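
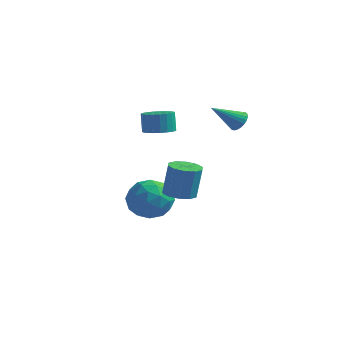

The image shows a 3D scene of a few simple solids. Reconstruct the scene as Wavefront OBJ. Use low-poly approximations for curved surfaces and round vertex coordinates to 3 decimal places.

v 4.192 2.574 2.893
v 4.37 2.867 3.348
v 3.348 1.606 3.847
v 4.184 2.978 3.296
v 3.999 3.026 3.182
v 3.844 3.006 3.024
v 3.742 2.92 2.846
v 3.708 2.782 2.676
v 3.748 2.612 2.538
v 3.855 2.436 2.455
v 4.014 2.281 2.438
v 4.2 2.171 2.49
v 4.384 2.122 2.604
v 4.54 2.142 2.762
v 4.642 2.228 2.94
v 4.676 2.367 3.111
v 4.636 2.537 3.248
v 4.529 2.713 3.332
v 2.967 -0.425 -0.599
v 3.651 -0.778 -0.623
v 3.817 -0.567 0.954
v 3.133 -0.215 0.979
v 3.723 -0.313 -0.693
v 3.889 -0.102 0.884
v 3.506 0.11 -0.727
v 3.672 0.32 0.851
v 3.084 0.328 -0.711
v 3.249 0.538 0.866
v 2.616 0.258 -0.653
v 2.782 0.468 0.924
v 2.283 -0.073 -0.574
v 2.449 0.138 1.003
v 2.211 -0.538 -0.504
v 2.377 -0.327 1.073
v 2.428 -0.96 -0.471
v 2.594 -0.75 1.107
v 2.851 -1.178 -0.486
v 3.016 -0.968 1.091
v 3.318 -1.108 -0.544
v 3.484 -0.898 1.033
v -0.801 1.738 -2.508
v -0.149 2.575 -2.021
v 0.729 0.645 -2.679
v 1.381 1.482 -2.192
v 0.597 0.905 -1.549
v -0.349 1.581 -1.443
v 0.929 1.639 -3.257
v -0.017 2.315 -3.151
v 0.92 2.514 -2.484
v 0.715 2.06 -1.429
v -0.135 1.16 -3.271
v -0.34 0.706 -2.216
v -0.61 2.252 -2.249
v 1.19 0.968 -2.451
v 0.728 0.629 -2.073
v 1.112 1.121 -1.787
v -0.727 1.668 -1.91
v -0.344 2.16 -1.624
v 0.094 1.179 -1.346
v 0.924 1.06 -3.076
v 1.307 1.552 -2.79
v -0.532 2.099 -2.913
v -0.148 2.591 -2.627
v 0.486 2.041 -3.354
v 0.402 2.708 -2.236
v 1.302 2.066 -2.336
v 1.036 2.158 -2.962
v 0.48 2.555 -2.9
v 0.281 2.442 -1.615
v 1.181 1.8 -1.716
v 0.72 1.461 -1.338
v 0.164 1.858 -1.275
v 0.91 2.406 -1.887
v -0.601 1.42 -2.984
v 0.299 0.778 -3.085
v 0.416 1.362 -3.425
v -0.14 1.759 -3.362
v -0.722 1.154 -2.364
v 0.178 0.512 -2.464
v 0.1 0.665 -1.8
v -0.456 1.062 -1.738
v -0.33 0.814 -2.813
v 0.329 2.366 1.596
v 1.072 2.293 1.742
v 0.893 2.482 2.749
v 0.151 2.554 2.604
v 1.047 2.602 1.679
v 0.868 2.791 2.686
v 0.898 2.87 1.602
v 0.719 3.059 2.609
v 0.65 3.051 1.525
v 0.472 3.24 2.532
v 0.347 3.113 1.459
v 0.169 3.302 2.466
v 0.041 3.046 1.418
v -0.137 3.235 2.425
v -0.215 2.861 1.407
v -0.393 3.05 2.414
v -0.377 2.591 1.429
v -0.555 2.78 2.436
v -0.417 2.282 1.48
v -0.595 2.471 2.487
v -0.328 1.987 1.551
v -0.506 2.176 2.558
v -0.126 1.757 1.63
v -0.304 1.946 2.637
v 0.156 1.633 1.703
v -0.023 1.822 2.71
v 0.467 1.636 1.758
v 0.289 1.825 2.765
v 0.754 1.764 1.785
v 0.576 1.953 2.792
v 0.968 1.997 1.779
v 0.79 2.186 2.786
f 2 1 4
f 2 4 3
f 4 1 5
f 4 5 3
f 5 1 6
f 5 6 3
f 6 1 7
f 6 7 3
f 7 1 8
f 7 8 3
f 8 1 9
f 8 9 3
f 9 1 10
f 9 10 3
f 10 1 11
f 10 11 3
f 11 1 12
f 11 12 3
f 12 1 13
f 12 13 3
f 13 1 14
f 13 14 3
f 14 1 15
f 14 15 3
f 15 1 16
f 15 16 3
f 16 1 17
f 16 17 3
f 17 1 18
f 17 18 3
f 18 1 2
f 18 2 3
f 20 19 23
f 20 23 21
f 21 23 24
f 21 24 22
f 23 19 25
f 23 25 24
f 24 25 26
f 24 26 22
f 25 19 27
f 25 27 26
f 26 27 28
f 26 28 22
f 27 19 29
f 27 29 28
f 28 29 30
f 28 30 22
f 29 19 31
f 29 31 30
f 30 31 32
f 30 32 22
f 31 19 33
f 31 33 32
f 32 33 34
f 32 34 22
f 33 19 35
f 33 35 34
f 34 35 36
f 34 36 22
f 35 19 37
f 35 37 36
f 36 37 38
f 36 38 22
f 37 19 39
f 37 39 38
f 38 39 40
f 38 40 22
f 39 19 20
f 39 20 40
f 40 20 21
f 40 21 22
f 41 78 57
f 78 52 81
f 57 81 46
f 78 81 57
f 41 57 53
f 57 46 58
f 53 58 42
f 57 58 53
f 41 53 62
f 53 42 63
f 62 63 48
f 53 63 62
f 41 62 74
f 62 48 77
f 74 77 51
f 62 77 74
f 41 74 78
f 74 51 82
f 78 82 52
f 74 82 78
f 42 58 69
f 58 46 72
f 69 72 50
f 58 72 69
f 46 81 59
f 81 52 80
f 59 80 45
f 81 80 59
f 52 82 79
f 82 51 75
f 79 75 43
f 82 75 79
f 51 77 76
f 77 48 64
f 76 64 47
f 77 64 76
f 48 63 68
f 63 42 65
f 68 65 49
f 63 65 68
f 44 70 56
f 70 50 71
f 56 71 45
f 70 71 56
f 44 56 54
f 56 45 55
f 54 55 43
f 56 55 54
f 44 54 61
f 54 43 60
f 61 60 47
f 54 60 61
f 44 61 66
f 61 47 67
f 66 67 49
f 61 67 66
f 44 66 70
f 66 49 73
f 70 73 50
f 66 73 70
f 45 71 59
f 71 50 72
f 59 72 46
f 71 72 59
f 43 55 79
f 55 45 80
f 79 80 52
f 55 80 79
f 47 60 76
f 60 43 75
f 76 75 51
f 60 75 76
f 49 67 68
f 67 47 64
f 68 64 48
f 67 64 68
f 50 73 69
f 73 49 65
f 69 65 42
f 73 65 69
f 84 83 87
f 84 87 85
f 85 87 88
f 85 88 86
f 87 83 89
f 87 89 88
f 88 89 90
f 88 90 86
f 89 83 91
f 89 91 90
f 90 91 92
f 90 92 86
f 91 83 93
f 91 93 92
f 92 93 94
f 92 94 86
f 93 83 95
f 93 95 94
f 94 95 96
f 94 96 86
f 95 83 97
f 95 97 96
f 96 97 98
f 96 98 86
f 97 83 99
f 97 99 98
f 98 99 100
f 98 100 86
f 99 83 101
f 99 101 100
f 100 101 102
f 100 102 86
f 101 83 103
f 101 103 102
f 102 103 104
f 102 104 86
f 103 83 105
f 103 105 104
f 104 105 106
f 104 106 86
f 105 83 107
f 105 107 106
f 106 107 108
f 106 108 86
f 107 83 109
f 107 109 108
f 108 109 110
f 108 110 86
f 109 83 111
f 109 111 110
f 110 111 112
f 110 112 86
f 111 83 113
f 111 113 112
f 112 113 114
f 112 114 86
f 113 83 84
f 113 84 114
f 114 84 85
f 114 85 86



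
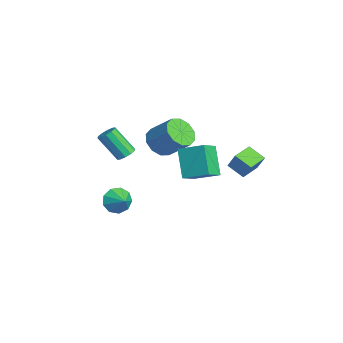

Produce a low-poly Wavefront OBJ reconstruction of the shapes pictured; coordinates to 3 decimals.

v 1.074 -0.616 2.393
v 1.887 0.644 2.98
v 0.173 0.293 1.69
v 0.986 1.553 2.277
v 2.294 -0.653 0.783
v 3.107 0.607 1.37
v 1.393 0.256 0.08
v 2.206 1.516 0.667
v -3.78 -0.451 0.234
v -2.941 -1.118 0.098
v -1.941 -0.115 1.349
v -2.78 0.551 1.486
v -2.885 -0.621 -0.345
v -1.885 0.382 0.906
v -3.17 -0.06 -0.567
v -2.17 0.943 0.685
v -3.689 0.352 -0.482
v -2.689 1.354 0.769
v -4.242 0.457 -0.124
v -3.242 1.459 1.127
v -4.619 0.215 0.371
v -3.619 1.218 1.622
v -4.675 -0.282 0.814
v -3.675 0.721 2.065
v -4.39 -0.843 1.035
v -3.39 0.16 2.287
v -3.871 -1.254 0.951
v -2.871 -0.252 2.202
v -3.318 -1.359 0.593
v -2.318 -0.357 1.844
v 0.241 2.472 0.154
v 0.807 2.735 1.226
v -0.553 3.513 0.319
v 0.012 3.776 1.39
v 1.028 3.164 -0.43
v 1.593 3.427 0.641
v 0.233 4.205 -0.266
v 0.799 4.468 0.806
v 1.012 -3.474 2.332
v 1.575 -3.635 2.464
v 0.951 -4.588 3.96
v 0.388 -4.426 3.828
v 1.503 -3.315 2.638
v 0.879 -4.268 4.134
v 1.244 -3.056 2.695
v 0.62 -4.009 4.191
v 0.896 -2.956 2.613
v 0.272 -3.909 4.109
v 0.593 -3.054 2.424
v -0.031 -4.007 3.92
v 0.449 -3.312 2.2
v -0.175 -4.265 3.696
v 0.521 -3.632 2.026
v -0.103 -4.585 3.522
v 0.78 -3.891 1.969
v 0.156 -4.844 3.465
v 1.128 -3.991 2.051
v 0.504 -4.944 3.547
v 1.431 -3.893 2.24
v 0.807 -4.846 3.736
v -2.725 -3.225 -3.66
v -2.277 -3.805 -4.247
v -1.775 -2.955 -3.2
v -2.318 -3.219 -4.507
v -2.549 -2.635 -4.37
v -2.863 -2.327 -3.901
v -3.113 -2.439 -3.319
v -3.181 -2.919 -2.897
v -3.036 -3.542 -2.831
v -2.746 -4.017 -3.154
v -2.446 -4.121 -3.713
f 2 4 1
f 5 2 1
f 1 4 3
f 3 5 1
f 2 8 4
f 6 2 5
f 6 8 2
f 4 8 3
f 7 5 3
f 3 8 7
f 7 6 5
f 8 6 7
f 10 9 13
f 10 13 11
f 11 13 14
f 11 14 12
f 13 9 15
f 13 15 14
f 14 15 16
f 14 16 12
f 15 9 17
f 15 17 16
f 16 17 18
f 16 18 12
f 17 9 19
f 17 19 18
f 18 19 20
f 18 20 12
f 19 9 21
f 19 21 20
f 20 21 22
f 20 22 12
f 21 9 23
f 21 23 22
f 22 23 24
f 22 24 12
f 23 9 25
f 23 25 24
f 24 25 26
f 24 26 12
f 25 9 27
f 25 27 26
f 26 27 28
f 26 28 12
f 27 9 29
f 27 29 28
f 28 29 30
f 28 30 12
f 29 9 10
f 29 10 30
f 30 10 11
f 30 11 12
f 32 34 31
f 35 32 31
f 31 34 33
f 33 35 31
f 32 38 34
f 36 32 35
f 36 38 32
f 34 38 33
f 37 35 33
f 33 38 37
f 37 36 35
f 38 36 37
f 40 39 43
f 40 43 41
f 41 43 44
f 41 44 42
f 43 39 45
f 43 45 44
f 44 45 46
f 44 46 42
f 45 39 47
f 45 47 46
f 46 47 48
f 46 48 42
f 47 39 49
f 47 49 48
f 48 49 50
f 48 50 42
f 49 39 51
f 49 51 50
f 50 51 52
f 50 52 42
f 51 39 53
f 51 53 52
f 52 53 54
f 52 54 42
f 53 39 55
f 53 55 54
f 54 55 56
f 54 56 42
f 55 39 57
f 55 57 56
f 56 57 58
f 56 58 42
f 57 39 59
f 57 59 58
f 58 59 60
f 58 60 42
f 59 39 40
f 59 40 60
f 60 40 41
f 60 41 42
f 62 61 64
f 62 64 63
f 64 61 65
f 64 65 63
f 65 61 66
f 65 66 63
f 66 61 67
f 66 67 63
f 67 61 68
f 67 68 63
f 68 61 69
f 68 69 63
f 69 61 70
f 69 70 63
f 70 61 71
f 70 71 63
f 71 61 62
f 71 62 63



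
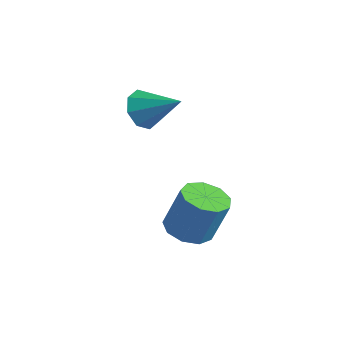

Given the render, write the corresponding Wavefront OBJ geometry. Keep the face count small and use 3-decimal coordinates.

v -4.012 -0.258 2.094
v -3.435 -0.347 1.233
v -2.388 0.478 3.106
v -3.792 0.363 1.289
v -4.277 0.708 1.817
v -4.607 0.488 2.506
v -4.589 -0.17 2.955
v -4.232 -0.879 2.899
v -3.746 -1.225 2.371
v -3.416 -1.004 1.681
v -0.723 -0.361 -3.285
v 0.322 -0.547 -3.53
v 0.889 -0.065 -1.481
v -0.157 0.121 -1.235
v 0.155 0.17 -3.652
v 0.722 0.651 -1.603
v -0.423 0.638 -3.602
v 0.144 1.119 -1.553
v -1.142 0.639 -3.404
v -0.575 1.12 -1.354
v -1.665 0.172 -3.15
v -1.098 0.653 -1.1
v -1.747 -0.544 -2.959
v -1.181 -0.063 -0.909
v -1.35 -1.174 -2.92
v -0.784 -0.693 -0.871
v -0.66 -1.424 -3.052
v -0.094 -0.942 -1.003
v 0 -1.176 -3.293
v 0.567 -0.695 -1.244
f 2 1 4
f 2 4 3
f 4 1 5
f 4 5 3
f 5 1 6
f 5 6 3
f 6 1 7
f 6 7 3
f 7 1 8
f 7 8 3
f 8 1 9
f 8 9 3
f 9 1 10
f 9 10 3
f 10 1 2
f 10 2 3
f 12 11 15
f 12 15 13
f 13 15 16
f 13 16 14
f 15 11 17
f 15 17 16
f 16 17 18
f 16 18 14
f 17 11 19
f 17 19 18
f 18 19 20
f 18 20 14
f 19 11 21
f 19 21 20
f 20 21 22
f 20 22 14
f 21 11 23
f 21 23 22
f 22 23 24
f 22 24 14
f 23 11 25
f 23 25 24
f 24 25 26
f 24 26 14
f 25 11 27
f 25 27 26
f 26 27 28
f 26 28 14
f 27 11 29
f 27 29 28
f 28 29 30
f 28 30 14
f 29 11 12
f 29 12 30
f 30 12 13
f 30 13 14



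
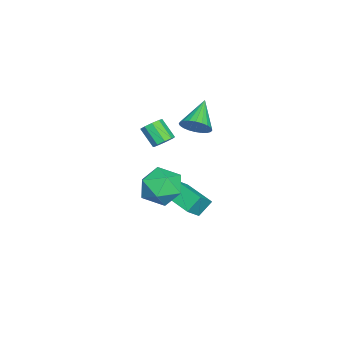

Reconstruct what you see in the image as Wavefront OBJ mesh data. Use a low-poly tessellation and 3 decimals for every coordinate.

v -2.793 -1.91 0.112
v -2.31 -1.79 0.802
v -4.307 -1.77 1.148
v -2.353 -1.478 0.697
v -2.462 -1.232 0.504
v -2.622 -1.089 0.251
v -2.808 -1.071 -0.023
v -2.991 -1.181 -0.277
v -3.145 -1.402 -0.471
v -3.244 -1.7 -0.577
v -3.275 -2.03 -0.577
v -3.233 -2.342 -0.473
v -3.123 -2.588 -0.279
v -2.963 -2.731 -0.026
v -2.777 -2.749 0.248
v -2.594 -2.639 0.501
v -2.441 -2.418 0.696
v -2.341 -2.12 0.801
v -0.246 -2.945 -3.314
v -0.757 -2.409 -2.542
v -1.048 -2.554 -4.116
v -1.56 -2.018 -3.344
v 0.78 -1.502 -3.636
v 0.268 -0.966 -2.864
v -0.023 -1.111 -4.438
v -0.534 -0.575 -3.666
v 0.102 -2.822 0.711
v 0.509 -3.254 0.57
v 0.025 -3.99 1.428
v -0.382 -3.558 1.569
v 0.662 -3.006 0.869
v 0.177 -3.742 1.727
v 0.553 -2.672 1.095
v 0.068 -3.408 1.952
v 0.233 -2.408 1.14
v -0.252 -3.145 1.998
v -0.148 -2.338 0.985
v -0.633 -3.074 1.843
v -0.412 -2.494 0.702
v -0.897 -3.23 1.56
v -0.435 -2.803 0.423
v -0.92 -3.54 1.281
v -0.207 -3.122 0.279
v -0.691 -3.858 1.137
v 0.166 -3.299 0.337
v -0.318 -4.036 1.195
v 2.147 -1.573 -1.303
v 3.203 -2.036 -1.593
v 2.117 -2.644 0.293
v 3.173 -3.107 0.003
v 3.092 -1.966 0.325
v 3.111 -1.304 -0.662
v 2.209 -3.376 -0.638
v 2.228 -2.714 -1.625
v 3.241 -3.15 -1.183
v 3.787 -2.278 -0.587
v 1.533 -2.402 -0.713
v 2.079 -1.53 -0.117
f 2 1 4
f 2 4 3
f 4 1 5
f 4 5 3
f 5 1 6
f 5 6 3
f 6 1 7
f 6 7 3
f 7 1 8
f 7 8 3
f 8 1 9
f 8 9 3
f 9 1 10
f 9 10 3
f 10 1 11
f 10 11 3
f 11 1 12
f 11 12 3
f 12 1 13
f 12 13 3
f 13 1 14
f 13 14 3
f 14 1 15
f 14 15 3
f 15 1 16
f 15 16 3
f 16 1 17
f 16 17 3
f 17 1 18
f 17 18 3
f 18 1 2
f 18 2 3
f 20 22 19
f 23 20 19
f 19 22 21
f 21 23 19
f 20 26 22
f 24 20 23
f 24 26 20
f 22 26 21
f 25 23 21
f 21 26 25
f 25 24 23
f 26 24 25
f 28 27 31
f 28 31 29
f 29 31 32
f 29 32 30
f 31 27 33
f 31 33 32
f 32 33 34
f 32 34 30
f 33 27 35
f 33 35 34
f 34 35 36
f 34 36 30
f 35 27 37
f 35 37 36
f 36 37 38
f 36 38 30
f 37 27 39
f 37 39 38
f 38 39 40
f 38 40 30
f 39 27 41
f 39 41 40
f 40 41 42
f 40 42 30
f 41 27 43
f 41 43 42
f 42 43 44
f 42 44 30
f 43 27 45
f 43 45 44
f 44 45 46
f 44 46 30
f 45 27 28
f 45 28 46
f 46 28 29
f 46 29 30
f 47 58 52
f 47 52 48
f 47 48 54
f 47 54 57
f 47 57 58
f 48 52 56
f 52 58 51
f 58 57 49
f 57 54 53
f 54 48 55
f 50 56 51
f 50 51 49
f 50 49 53
f 50 53 55
f 50 55 56
f 51 56 52
f 49 51 58
f 53 49 57
f 55 53 54
f 56 55 48



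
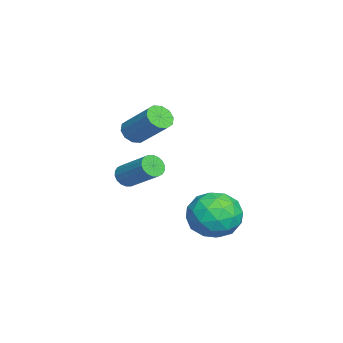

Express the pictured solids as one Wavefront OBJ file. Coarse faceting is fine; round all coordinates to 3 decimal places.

v 0.945 0.21 -0.857
v 2.037 0.453 -0.606
v 1.163 -1.493 -0.154
v 2.255 -1.25 0.097
v 1.407 -0.735 0.671
v 1.272 0.317 0.237
v 1.928 -1.357 -0.997
v 1.793 -0.305 -1.431
v 2.644 -0.516 -0.693
v 2.322 -0.131 0.338
v 0.878 -0.909 -1.098
v 0.556 -0.524 -0.067
v 1.472 0.48 -0.793
v 1.728 -1.52 0.033
v 1.23 -1.218 0.371
v 1.871 -1.075 0.518
v 1.023 0.401 -0.298
v 1.664 0.544 -0.151
v 1.294 -0.154 0.6
v 1.536 -1.584 -0.609
v 2.177 -1.441 -0.462
v 1.329 0.035 -1.278
v 1.97 0.178 -1.131
v 1.906 -0.886 -1.36
v 2.471 0.054 -0.697
v 2.599 -0.946 -0.284
v 2.406 -1.009 -0.926
v 2.327 -0.391 -1.182
v 2.281 0.28 -0.091
v 2.409 -0.72 0.322
v 1.911 -0.418 0.66
v 1.832 0.201 0.404
v 2.638 -0.289 -0.142
v 0.791 -0.32 -1.082
v 0.919 -1.32 -0.669
v 1.368 -1.241 -1.164
v 1.289 -0.622 -1.42
v 0.601 -0.094 -0.476
v 0.729 -1.094 -0.063
v 0.873 -0.649 0.422
v 0.794 -0.031 0.166
v 0.562 -0.751 -0.618
v -2.888 -4.154 1.831
v -2.6 -3.861 1.353
v -1.744 -2.714 2.571
v -2.032 -3.006 3.049
v -2.938 -3.679 1.419
v -2.082 -2.532 2.638
v -3.257 -3.679 1.643
v -2.401 -2.532 2.862
v -3.435 -3.86 1.938
v -2.579 -2.712 3.157
v -3.404 -4.153 2.192
v -2.548 -3.006 3.411
v -3.176 -4.446 2.309
v -2.32 -3.299 3.527
v -2.838 -4.628 2.242
v -1.982 -3.481 3.461
v -2.519 -4.628 2.018
v -1.663 -3.481 3.237
v -2.341 -4.448 1.723
v -1.485 -3.3 2.942
v -2.372 -4.154 1.469
v -1.516 -3.007 2.688
v -3.238 -4.534 -0.811
v -2.834 -4.49 -1.21
v -1.937 -3.282 -0.169
v -2.342 -3.326 0.231
v -2.999 -4.31 -1.277
v -2.102 -3.102 -0.236
v -3.212 -4.174 -1.252
v -2.315 -2.966 -0.21
v -3.43 -4.109 -1.139
v -2.533 -2.901 -0.098
v -3.61 -4.129 -0.961
v -2.713 -2.92 0.08
v -3.716 -4.229 -0.754
v -2.819 -3.02 0.288
v -3.728 -4.389 -0.558
v -2.831 -3.181 0.484
v -3.643 -4.578 -0.411
v -2.746 -3.37 0.63
v -3.478 -4.758 -0.344
v -2.581 -3.55 0.697
v -3.265 -4.894 -0.37
v -2.368 -3.686 0.672
v -3.047 -4.959 -0.482
v -2.15 -3.751 0.559
v -2.867 -4.94 -0.66
v -1.97 -3.731 0.381
v -2.761 -4.84 -0.868
v -1.864 -3.631 0.174
v -2.749 -4.679 -1.064
v -1.852 -3.471 -0.022
f 1 38 17
f 38 12 41
f 17 41 6
f 38 41 17
f 1 17 13
f 17 6 18
f 13 18 2
f 17 18 13
f 1 13 22
f 13 2 23
f 22 23 8
f 13 23 22
f 1 22 34
f 22 8 37
f 34 37 11
f 22 37 34
f 1 34 38
f 34 11 42
f 38 42 12
f 34 42 38
f 2 18 29
f 18 6 32
f 29 32 10
f 18 32 29
f 6 41 19
f 41 12 40
f 19 40 5
f 41 40 19
f 12 42 39
f 42 11 35
f 39 35 3
f 42 35 39
f 11 37 36
f 37 8 24
f 36 24 7
f 37 24 36
f 8 23 28
f 23 2 25
f 28 25 9
f 23 25 28
f 4 30 16
f 30 10 31
f 16 31 5
f 30 31 16
f 4 16 14
f 16 5 15
f 14 15 3
f 16 15 14
f 4 14 21
f 14 3 20
f 21 20 7
f 14 20 21
f 4 21 26
f 21 7 27
f 26 27 9
f 21 27 26
f 4 26 30
f 26 9 33
f 30 33 10
f 26 33 30
f 5 31 19
f 31 10 32
f 19 32 6
f 31 32 19
f 3 15 39
f 15 5 40
f 39 40 12
f 15 40 39
f 7 20 36
f 20 3 35
f 36 35 11
f 20 35 36
f 9 27 28
f 27 7 24
f 28 24 8
f 27 24 28
f 10 33 29
f 33 9 25
f 29 25 2
f 33 25 29
f 44 43 47
f 44 47 45
f 45 47 48
f 45 48 46
f 47 43 49
f 47 49 48
f 48 49 50
f 48 50 46
f 49 43 51
f 49 51 50
f 50 51 52
f 50 52 46
f 51 43 53
f 51 53 52
f 52 53 54
f 52 54 46
f 53 43 55
f 53 55 54
f 54 55 56
f 54 56 46
f 55 43 57
f 55 57 56
f 56 57 58
f 56 58 46
f 57 43 59
f 57 59 58
f 58 59 60
f 58 60 46
f 59 43 61
f 59 61 60
f 60 61 62
f 60 62 46
f 61 43 63
f 61 63 62
f 62 63 64
f 62 64 46
f 63 43 44
f 63 44 64
f 64 44 45
f 64 45 46
f 66 65 69
f 66 69 67
f 67 69 70
f 67 70 68
f 69 65 71
f 69 71 70
f 70 71 72
f 70 72 68
f 71 65 73
f 71 73 72
f 72 73 74
f 72 74 68
f 73 65 75
f 73 75 74
f 74 75 76
f 74 76 68
f 75 65 77
f 75 77 76
f 76 77 78
f 76 78 68
f 77 65 79
f 77 79 78
f 78 79 80
f 78 80 68
f 79 65 81
f 79 81 80
f 80 81 82
f 80 82 68
f 81 65 83
f 81 83 82
f 82 83 84
f 82 84 68
f 83 65 85
f 83 85 84
f 84 85 86
f 84 86 68
f 85 65 87
f 85 87 86
f 86 87 88
f 86 88 68
f 87 65 89
f 87 89 88
f 88 89 90
f 88 90 68
f 89 65 91
f 89 91 90
f 90 91 92
f 90 92 68
f 91 65 93
f 91 93 92
f 92 93 94
f 92 94 68
f 93 65 66
f 93 66 94
f 94 66 67
f 94 67 68



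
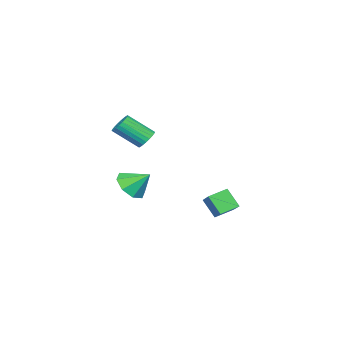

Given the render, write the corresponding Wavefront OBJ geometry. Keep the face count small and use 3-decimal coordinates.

v -0.946 2.739 -3.353
v -1.067 1.98 -2.342
v 0.203 3.692 -2.5
v 0.083 2.933 -1.489
v -0.143 2.107 -3.731
v -0.263 1.348 -2.72
v 1.007 3.06 -2.878
v 0.886 2.301 -1.867
v -0.1 -2.818 -2.467
v 0.618 -2.264 -2.955
v -0.28 -1.762 -1.533
v -0.107 -2.136 -3.239
v -0.827 -2.407 -3.07
v -1.122 -2.919 -2.548
v -0.819 -3.371 -1.978
v -0.094 -3.499 -1.695
v 0.626 -3.228 -1.863
v 0.921 -2.716 -2.385
v -2.252 -3.134 0.08
v -1.99 -3.479 -0.445
v -1.407 -4.771 0.696
v -1.668 -4.426 1.22
v -1.785 -3.325 -0.376
v -1.202 -4.618 0.764
v -1.651 -3.143 -0.238
v -1.067 -4.436 0.902
v -1.608 -2.959 -0.052
v -1.024 -4.252 1.089
v -1.663 -2.802 0.155
v -1.08 -4.095 1.295
v -1.807 -2.695 0.35
v -1.224 -3.988 1.49
v -2.02 -2.655 0.504
v -1.437 -3.948 1.644
v -2.267 -2.688 0.593
v -1.684 -3.981 1.734
v -2.513 -2.789 0.604
v -1.93 -4.081 1.745
v -2.718 -2.942 0.536
v -2.135 -4.235 1.676
v -2.853 -3.124 0.398
v -2.269 -4.417 1.538
v -2.896 -3.308 0.211
v -2.312 -4.601 1.352
v -2.84 -3.465 0.005
v -2.257 -4.758 1.145
v -2.696 -3.572 -0.19
v -2.113 -4.865 0.95
v -2.483 -3.612 -0.344
v -1.9 -4.905 0.796
v -2.236 -3.579 -0.434
v -1.653 -4.872 0.707
f 2 4 1
f 5 2 1
f 1 4 3
f 3 5 1
f 2 8 4
f 6 2 5
f 6 8 2
f 4 8 3
f 7 5 3
f 3 8 7
f 7 6 5
f 8 6 7
f 10 9 12
f 10 12 11
f 12 9 13
f 12 13 11
f 13 9 14
f 13 14 11
f 14 9 15
f 14 15 11
f 15 9 16
f 15 16 11
f 16 9 17
f 16 17 11
f 17 9 18
f 17 18 11
f 18 9 10
f 18 10 11
f 20 19 23
f 20 23 21
f 21 23 24
f 21 24 22
f 23 19 25
f 23 25 24
f 24 25 26
f 24 26 22
f 25 19 27
f 25 27 26
f 26 27 28
f 26 28 22
f 27 19 29
f 27 29 28
f 28 29 30
f 28 30 22
f 29 19 31
f 29 31 30
f 30 31 32
f 30 32 22
f 31 19 33
f 31 33 32
f 32 33 34
f 32 34 22
f 33 19 35
f 33 35 34
f 34 35 36
f 34 36 22
f 35 19 37
f 35 37 36
f 36 37 38
f 36 38 22
f 37 19 39
f 37 39 38
f 38 39 40
f 38 40 22
f 39 19 41
f 39 41 40
f 40 41 42
f 40 42 22
f 41 19 43
f 41 43 42
f 42 43 44
f 42 44 22
f 43 19 45
f 43 45 44
f 44 45 46
f 44 46 22
f 45 19 47
f 45 47 46
f 46 47 48
f 46 48 22
f 47 19 49
f 47 49 48
f 48 49 50
f 48 50 22
f 49 19 51
f 49 51 50
f 50 51 52
f 50 52 22
f 51 19 20
f 51 20 52
f 52 20 21
f 52 21 22



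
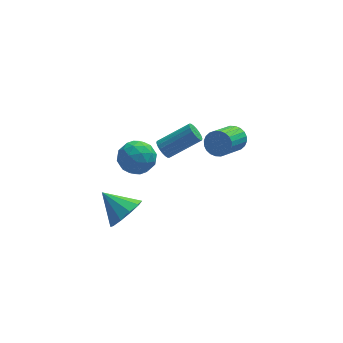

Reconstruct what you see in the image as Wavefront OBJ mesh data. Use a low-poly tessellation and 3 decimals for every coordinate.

v -1.631 2.502 1.316
v -0.739 2.137 0.922
v -2.461 1.203 0.638
v -1.569 0.838 0.244
v -1.73 0.821 1.272
v -1.216 1.624 1.691
v -1.984 1.716 -0.131
v -1.47 2.519 0.288
v -0.957 1.652 0.028
v -0.8 1.098 0.895
v -2.4 2.242 0.665
v -2.243 1.688 1.532
v -1.112 2.434 1.179
v -2.088 0.906 0.381
v -2.182 0.896 0.986
v -1.658 0.682 0.754
v -1.393 2.132 1.631
v -0.868 1.917 1.399
v -1.451 1.144 1.605
v -2.332 1.423 0.161
v -1.807 1.208 -0.071
v -1.542 2.658 0.806
v -1.018 2.444 0.574
v -1.749 2.196 -0.045
v -0.716 1.934 0.421
v -1.204 1.17 0.023
v -1.447 1.686 -0.198
v -1.146 2.158 0.048
v -0.624 1.609 0.931
v -1.112 0.845 0.533
v -1.206 0.835 1.137
v -0.904 1.307 1.383
v -0.752 1.323 0.405
v -2.088 2.495 1.027
v -2.576 1.731 0.629
v -2.296 2.033 0.177
v -1.994 2.505 0.423
v -1.996 2.17 1.537
v -2.484 1.406 1.139
v -2.054 1.182 1.512
v -1.753 1.654 1.758
v -2.448 2.017 1.155
v -2.293 0.855 -2.964
v -1.444 1.199 -2.391
v -3.347 1.845 -1.996
v -1.527 1.615 -2.907
v -1.903 1.741 -3.444
v -2.427 1.528 -3.798
v -2.9 1.059 -3.833
v -3.141 0.511 -3.537
v -3.058 0.096 -3.021
v -2.683 -0.03 -2.484
v -2.158 0.182 -2.13
v -1.685 0.652 -2.095
v 3.211 1.805 1.363
v 3.834 1.546 1.667
v 2.812 0.276 2.681
v 2.189 0.535 2.377
v 3.762 1.753 1.854
v 2.74 0.484 2.868
v 3.606 1.969 1.967
v 2.584 0.699 2.981
v 3.39 2.159 1.987
v 2.368 0.889 3.001
v 3.147 2.296 1.913
v 2.125 1.026 2.927
v 2.914 2.358 1.755
v 1.891 1.088 2.769
v 2.725 2.335 1.537
v 1.703 1.065 2.551
v 2.611 2.232 1.293
v 1.589 0.962 2.307
v 2.588 2.064 1.059
v 1.566 0.794 2.073
v 2.66 1.856 0.872
v 1.638 0.587 1.886
v 2.816 1.641 0.759
v 1.794 0.371 1.773
v 3.032 1.451 0.739
v 2.01 0.181 1.753
v 3.275 1.314 0.813
v 2.253 0.044 1.827
v 3.509 1.252 0.971
v 2.486 -0.018 1.985
v 3.697 1.275 1.189
v 2.675 0.005 2.203
v 3.811 1.378 1.433
v 2.789 0.108 2.447
v -0.566 0.061 2.872
v -0.271 -0.083 2.431
v 1.32 -0.006 3.466
v 1.026 0.139 3.908
v -0.274 0.161 2.417
v 1.317 0.238 3.452
v -0.335 0.386 2.493
v 1.257 0.463 3.528
v -0.441 0.546 2.644
v 1.151 0.623 3.68
v -0.572 0.611 2.841
v 1.02 0.688 3.876
v -0.701 0.566 3.044
v 0.89 0.643 4.079
v -0.804 0.422 3.212
v 0.787 0.499 4.248
v -0.86 0.206 3.314
v 0.731 0.283 4.349
v -0.857 -0.038 3.328
v 0.734 0.039 4.363
v -0.797 -0.263 3.252
v 0.795 -0.186 4.287
v -0.691 -0.423 3.1
v 0.901 -0.346 4.136
v -0.56 -0.488 2.904
v 1.032 -0.411 3.939
v -0.43 -0.443 2.701
v 1.161 -0.366 3.736
v -0.327 -0.299 2.532
v 1.264 -0.222 3.568
f 1 38 17
f 38 12 41
f 17 41 6
f 38 41 17
f 1 17 13
f 17 6 18
f 13 18 2
f 17 18 13
f 1 13 22
f 13 2 23
f 22 23 8
f 13 23 22
f 1 22 34
f 22 8 37
f 34 37 11
f 22 37 34
f 1 34 38
f 34 11 42
f 38 42 12
f 34 42 38
f 2 18 29
f 18 6 32
f 29 32 10
f 18 32 29
f 6 41 19
f 41 12 40
f 19 40 5
f 41 40 19
f 12 42 39
f 42 11 35
f 39 35 3
f 42 35 39
f 11 37 36
f 37 8 24
f 36 24 7
f 37 24 36
f 8 23 28
f 23 2 25
f 28 25 9
f 23 25 28
f 4 30 16
f 30 10 31
f 16 31 5
f 30 31 16
f 4 16 14
f 16 5 15
f 14 15 3
f 16 15 14
f 4 14 21
f 14 3 20
f 21 20 7
f 14 20 21
f 4 21 26
f 21 7 27
f 26 27 9
f 21 27 26
f 4 26 30
f 26 9 33
f 30 33 10
f 26 33 30
f 5 31 19
f 31 10 32
f 19 32 6
f 31 32 19
f 3 15 39
f 15 5 40
f 39 40 12
f 15 40 39
f 7 20 36
f 20 3 35
f 36 35 11
f 20 35 36
f 9 27 28
f 27 7 24
f 28 24 8
f 27 24 28
f 10 33 29
f 33 9 25
f 29 25 2
f 33 25 29
f 44 43 46
f 44 46 45
f 46 43 47
f 46 47 45
f 47 43 48
f 47 48 45
f 48 43 49
f 48 49 45
f 49 43 50
f 49 50 45
f 50 43 51
f 50 51 45
f 51 43 52
f 51 52 45
f 52 43 53
f 52 53 45
f 53 43 54
f 53 54 45
f 54 43 44
f 54 44 45
f 56 55 59
f 56 59 57
f 57 59 60
f 57 60 58
f 59 55 61
f 59 61 60
f 60 61 62
f 60 62 58
f 61 55 63
f 61 63 62
f 62 63 64
f 62 64 58
f 63 55 65
f 63 65 64
f 64 65 66
f 64 66 58
f 65 55 67
f 65 67 66
f 66 67 68
f 66 68 58
f 67 55 69
f 67 69 68
f 68 69 70
f 68 70 58
f 69 55 71
f 69 71 70
f 70 71 72
f 70 72 58
f 71 55 73
f 71 73 72
f 72 73 74
f 72 74 58
f 73 55 75
f 73 75 74
f 74 75 76
f 74 76 58
f 75 55 77
f 75 77 76
f 76 77 78
f 76 78 58
f 77 55 79
f 77 79 78
f 78 79 80
f 78 80 58
f 79 55 81
f 79 81 80
f 80 81 82
f 80 82 58
f 81 55 83
f 81 83 82
f 82 83 84
f 82 84 58
f 83 55 85
f 83 85 84
f 84 85 86
f 84 86 58
f 85 55 87
f 85 87 86
f 86 87 88
f 86 88 58
f 87 55 56
f 87 56 88
f 88 56 57
f 88 57 58
f 90 89 93
f 90 93 91
f 91 93 94
f 91 94 92
f 93 89 95
f 93 95 94
f 94 95 96
f 94 96 92
f 95 89 97
f 95 97 96
f 96 97 98
f 96 98 92
f 97 89 99
f 97 99 98
f 98 99 100
f 98 100 92
f 99 89 101
f 99 101 100
f 100 101 102
f 100 102 92
f 101 89 103
f 101 103 102
f 102 103 104
f 102 104 92
f 103 89 105
f 103 105 104
f 104 105 106
f 104 106 92
f 105 89 107
f 105 107 106
f 106 107 108
f 106 108 92
f 107 89 109
f 107 109 108
f 108 109 110
f 108 110 92
f 109 89 111
f 109 111 110
f 110 111 112
f 110 112 92
f 111 89 113
f 111 113 112
f 112 113 114
f 112 114 92
f 113 89 115
f 113 115 114
f 114 115 116
f 114 116 92
f 115 89 117
f 115 117 116
f 116 117 118
f 116 118 92
f 117 89 90
f 117 90 118
f 118 90 91
f 118 91 92



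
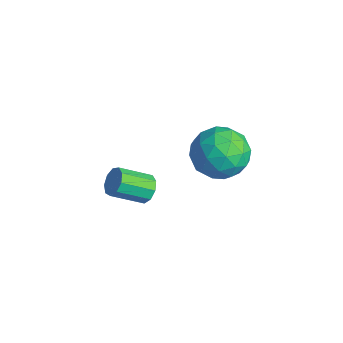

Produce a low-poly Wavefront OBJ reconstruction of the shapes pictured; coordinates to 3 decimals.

v -4.625 1.078 1.265
v -3.835 1.503 0.439
v -3.125 0.617 2.461
v -2.335 1.042 1.635
v -3.069 1.813 2.231
v -3.996 2.098 1.491
v -2.964 0.022 1.409
v -3.891 0.307 0.669
v -2.808 0.851 0.528
v -2.873 1.958 1.036
v -4.087 0.162 1.864
v -4.152 1.269 2.372
v -4.362 1.331 0.746
v -2.598 0.789 2.154
v -3.03 1.242 2.504
v -2.566 1.492 2.018
v -4.456 1.681 1.365
v -3.992 1.931 0.88
v -3.542 2.113 1.933
v -2.968 0.189 2.02
v -2.504 0.439 1.535
v -4.394 0.628 0.882
v -3.93 0.878 0.396
v -3.418 0.007 0.967
v -3.294 1.198 0.313
v -2.412 0.927 1.017
v -2.782 0.327 0.884
v -3.327 0.494 0.449
v -3.332 1.848 0.612
v -2.45 1.577 1.316
v -2.882 2.03 1.666
v -3.427 2.198 1.231
v -2.729 1.465 0.664
v -4.51 0.543 1.584
v -3.628 0.272 2.288
v -3.533 -0.078 1.669
v -4.078 0.09 1.234
v -4.548 1.193 1.883
v -3.666 0.922 2.587
v -3.633 1.626 2.451
v -4.178 1.793 2.016
v -4.231 0.655 2.236
v -2.719 -2.408 1.727
v -2.546 -2.131 2.243
v -2.909 -3.296 2.989
v -3.081 -3.572 2.473
v -2.949 -2.054 2.167
v -3.312 -3.219 2.913
v -3.245 -2.142 1.886
v -3.607 -3.307 2.632
v -3.294 -2.355 1.53
v -3.656 -3.52 2.276
v -3.074 -2.592 1.267
v -3.436 -3.757 2.013
v -2.688 -2.743 1.218
v -3.05 -3.908 1.964
v -2.316 -2.737 1.408
v -2.679 -3.902 2.154
v -2.133 -2.577 1.747
v -2.495 -3.742 2.493
v -2.224 -2.337 2.077
v -2.586 -3.502 2.823
f 1 38 17
f 38 12 41
f 17 41 6
f 38 41 17
f 1 17 13
f 17 6 18
f 13 18 2
f 17 18 13
f 1 13 22
f 13 2 23
f 22 23 8
f 13 23 22
f 1 22 34
f 22 8 37
f 34 37 11
f 22 37 34
f 1 34 38
f 34 11 42
f 38 42 12
f 34 42 38
f 2 18 29
f 18 6 32
f 29 32 10
f 18 32 29
f 6 41 19
f 41 12 40
f 19 40 5
f 41 40 19
f 12 42 39
f 42 11 35
f 39 35 3
f 42 35 39
f 11 37 36
f 37 8 24
f 36 24 7
f 37 24 36
f 8 23 28
f 23 2 25
f 28 25 9
f 23 25 28
f 4 30 16
f 30 10 31
f 16 31 5
f 30 31 16
f 4 16 14
f 16 5 15
f 14 15 3
f 16 15 14
f 4 14 21
f 14 3 20
f 21 20 7
f 14 20 21
f 4 21 26
f 21 7 27
f 26 27 9
f 21 27 26
f 4 26 30
f 26 9 33
f 30 33 10
f 26 33 30
f 5 31 19
f 31 10 32
f 19 32 6
f 31 32 19
f 3 15 39
f 15 5 40
f 39 40 12
f 15 40 39
f 7 20 36
f 20 3 35
f 36 35 11
f 20 35 36
f 9 27 28
f 27 7 24
f 28 24 8
f 27 24 28
f 10 33 29
f 33 9 25
f 29 25 2
f 33 25 29
f 44 43 47
f 44 47 45
f 45 47 48
f 45 48 46
f 47 43 49
f 47 49 48
f 48 49 50
f 48 50 46
f 49 43 51
f 49 51 50
f 50 51 52
f 50 52 46
f 51 43 53
f 51 53 52
f 52 53 54
f 52 54 46
f 53 43 55
f 53 55 54
f 54 55 56
f 54 56 46
f 55 43 57
f 55 57 56
f 56 57 58
f 56 58 46
f 57 43 59
f 57 59 58
f 58 59 60
f 58 60 46
f 59 43 61
f 59 61 60
f 60 61 62
f 60 62 46
f 61 43 44
f 61 44 62
f 62 44 45
f 62 45 46



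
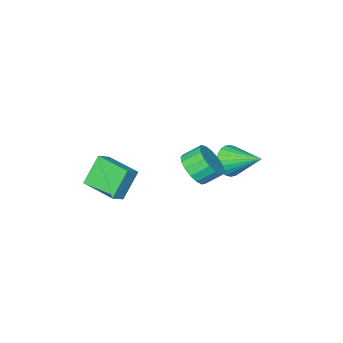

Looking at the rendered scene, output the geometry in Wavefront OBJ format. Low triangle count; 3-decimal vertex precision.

v 2.497 -4.449 0.956
v 1.55 -4.562 2.375
v 2.185 -2.566 0.897
v 1.237 -2.679 2.316
v 3.183 -4.321 1.424
v 2.235 -4.434 2.843
v 2.87 -2.438 1.365
v 1.923 -2.551 2.784
v -1.053 -1.527 2.124
v -0.338 -1.207 2.696
v -1.072 -0.733 3.348
v -1.787 -1.053 2.776
v -0.393 -0.866 2.386
v -1.127 -0.392 3.038
v -0.6 -0.676 2.016
v -1.334 -0.202 2.668
v -0.91 -0.682 1.671
v -1.644 -0.208 2.322
v -1.253 -0.881 1.429
v -1.987 -0.407 2.081
v -1.55 -1.228 1.347
v -2.284 -0.754 1.998
v -1.733 -1.643 1.443
v -2.467 -1.169 2.094
v -1.761 -2.032 1.694
v -2.495 -1.558 2.346
v -1.626 -2.306 2.045
v -2.36 -1.832 2.697
v -1.36 -2.4 2.413
v -2.094 -1.926 3.065
v -1.024 -2.295 2.716
v -1.758 -1.821 3.367
v -0.694 -2.014 2.882
v -1.428 -1.54 3.534
v -0.447 -1.621 2.875
v -1.181 -1.147 3.527
v -3.718 -2.113 1.171
v -3.086 -1.657 0.683
v -4.222 -0.407 2.109
v -3.374 -1.626 0.471
v -3.714 -1.669 0.366
v -4.055 -1.779 0.383
v -4.345 -1.94 0.521
v -4.539 -2.128 0.757
v -4.609 -2.313 1.057
v -4.543 -2.467 1.374
v -4.351 -2.568 1.66
v -4.063 -2.599 1.872
v -3.722 -2.557 1.977
v -3.381 -2.446 1.96
v -3.091 -2.285 1.822
v -2.897 -2.098 1.586
v -2.828 -1.913 1.286
v -2.894 -1.758 0.969
f 2 4 1
f 5 2 1
f 1 4 3
f 3 5 1
f 2 8 4
f 6 2 5
f 6 8 2
f 4 8 3
f 7 5 3
f 3 8 7
f 7 6 5
f 8 6 7
f 10 9 13
f 10 13 11
f 11 13 14
f 11 14 12
f 13 9 15
f 13 15 14
f 14 15 16
f 14 16 12
f 15 9 17
f 15 17 16
f 16 17 18
f 16 18 12
f 17 9 19
f 17 19 18
f 18 19 20
f 18 20 12
f 19 9 21
f 19 21 20
f 20 21 22
f 20 22 12
f 21 9 23
f 21 23 22
f 22 23 24
f 22 24 12
f 23 9 25
f 23 25 24
f 24 25 26
f 24 26 12
f 25 9 27
f 25 27 26
f 26 27 28
f 26 28 12
f 27 9 29
f 27 29 28
f 28 29 30
f 28 30 12
f 29 9 31
f 29 31 30
f 30 31 32
f 30 32 12
f 31 9 33
f 31 33 32
f 32 33 34
f 32 34 12
f 33 9 35
f 33 35 34
f 34 35 36
f 34 36 12
f 35 9 10
f 35 10 36
f 36 10 11
f 36 11 12
f 38 37 40
f 38 40 39
f 40 37 41
f 40 41 39
f 41 37 42
f 41 42 39
f 42 37 43
f 42 43 39
f 43 37 44
f 43 44 39
f 44 37 45
f 44 45 39
f 45 37 46
f 45 46 39
f 46 37 47
f 46 47 39
f 47 37 48
f 47 48 39
f 48 37 49
f 48 49 39
f 49 37 50
f 49 50 39
f 50 37 51
f 50 51 39
f 51 37 52
f 51 52 39
f 52 37 53
f 52 53 39
f 53 37 54
f 53 54 39
f 54 37 38
f 54 38 39



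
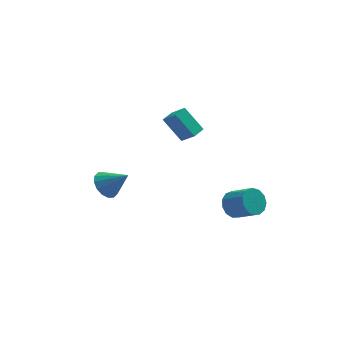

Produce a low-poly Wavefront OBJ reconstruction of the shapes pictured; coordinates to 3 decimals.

v 0.63 0.827 -0.654
v 1.292 0.167 0.176
v -0.341 1.598 0.733
v 0.321 0.938 1.563
v 1.239 1.502 -0.603
v 1.901 0.842 0.227
v 0.268 2.273 0.784
v 0.93 1.613 1.614
v 3.03 -3.184 -3.409
v 3.598 -3.3 -4.123
v 4.578 -4.273 -3.185
v 4.01 -4.156 -2.471
v 3.768 -2.882 -3.868
v 4.749 -3.855 -2.93
v 3.704 -2.56 -3.467
v 4.684 -3.533 -2.529
v 3.425 -2.436 -3.048
v 4.406 -3.409 -2.109
v 3.022 -2.549 -2.743
v 4.002 -3.522 -1.805
v 2.62 -2.864 -2.65
v 3.601 -3.837 -1.711
v 2.349 -3.28 -2.798
v 3.33 -4.253 -1.859
v 2.294 -3.666 -3.14
v 3.275 -4.639 -2.202
v 2.472 -3.898 -3.567
v 3.453 -4.871 -2.629
v 2.828 -3.904 -3.945
v 3.808 -4.877 -3.006
v 3.247 -3.681 -4.152
v 4.228 -4.654 -3.214
v -4.017 -1.857 -1.964
v -3.322 -1.533 -2.542
v -2.823 -2.403 -0.836
v -3.43 -1.15 -2.243
v -3.695 -0.958 -1.869
v -4.046 -1.006 -1.521
v -4.389 -1.282 -1.291
v -4.633 -1.712 -1.242
v -4.711 -2.181 -1.386
v -4.604 -2.564 -1.685
v -4.339 -2.756 -2.058
v -3.988 -2.708 -2.407
v -3.644 -2.432 -2.636
v -3.401 -2.002 -2.686
f 2 4 1
f 5 2 1
f 1 4 3
f 3 5 1
f 2 8 4
f 6 2 5
f 6 8 2
f 4 8 3
f 7 5 3
f 3 8 7
f 7 6 5
f 8 6 7
f 10 9 13
f 10 13 11
f 11 13 14
f 11 14 12
f 13 9 15
f 13 15 14
f 14 15 16
f 14 16 12
f 15 9 17
f 15 17 16
f 16 17 18
f 16 18 12
f 17 9 19
f 17 19 18
f 18 19 20
f 18 20 12
f 19 9 21
f 19 21 20
f 20 21 22
f 20 22 12
f 21 9 23
f 21 23 22
f 22 23 24
f 22 24 12
f 23 9 25
f 23 25 24
f 24 25 26
f 24 26 12
f 25 9 27
f 25 27 26
f 26 27 28
f 26 28 12
f 27 9 29
f 27 29 28
f 28 29 30
f 28 30 12
f 29 9 31
f 29 31 30
f 30 31 32
f 30 32 12
f 31 9 10
f 31 10 32
f 32 10 11
f 32 11 12
f 34 33 36
f 34 36 35
f 36 33 37
f 36 37 35
f 37 33 38
f 37 38 35
f 38 33 39
f 38 39 35
f 39 33 40
f 39 40 35
f 40 33 41
f 40 41 35
f 41 33 42
f 41 42 35
f 42 33 43
f 42 43 35
f 43 33 44
f 43 44 35
f 44 33 45
f 44 45 35
f 45 33 46
f 45 46 35
f 46 33 34
f 46 34 35



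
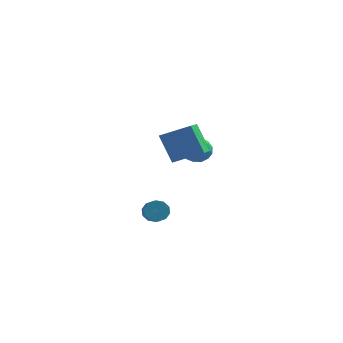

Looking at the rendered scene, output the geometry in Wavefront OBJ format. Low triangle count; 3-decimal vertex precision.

v -0.319 4.197 -0.978
v 0.073 3.783 -1.76
v -1.713 3.597 -1.36
v -1.321 3.183 -2.142
v -1.09 2.864 -1.258
v -0.228 3.235 -1.022
v -1.412 4.145 -2.098
v -0.55 4.516 -1.862
v -0.602 3.752 -2.452
v -0.403 2.96 -1.933
v -1.237 4.42 -1.187
v -1.038 3.628 -0.668
v -0 4.043 -1.336
v -1.64 3.337 -1.784
v -1.504 3.15 -1.265
v -1.273 2.907 -1.725
v -0.178 3.72 -0.902
v 0.053 3.477 -1.362
v -0.631 2.937 -1.067
v -1.693 3.903 -1.758
v -1.462 3.66 -2.218
v -0.367 4.473 -1.395
v -0.136 4.23 -1.855
v -1.009 4.443 -2.053
v -0.167 3.781 -2.202
v -0.987 3.428 -2.426
v -1.04 3.994 -2.4
v -0.533 4.212 -2.261
v -0.05 3.315 -1.897
v -0.87 2.963 -2.121
v -0.734 2.775 -1.602
v -0.227 2.993 -1.463
v -0.447 3.297 -2.303
v -0.77 4.417 -0.999
v -1.59 4.065 -1.223
v -1.413 4.387 -1.657
v -0.906 4.605 -1.518
v -0.653 3.952 -0.694
v -1.473 3.599 -0.918
v -1.107 3.168 -0.859
v -0.6 3.386 -0.72
v -1.193 4.083 -0.817
v -2.2 0.912 0.687
v -0.408 1.229 1.61
v -2.207 2.061 0.306
v -0.415 2.378 1.229
v -1.205 0.342 -1.049
v 0.587 0.659 -0.126
v -1.212 1.491 -1.43
v 0.58 1.808 -0.507
v -1.028 -3.14 -3.208
v -0.494 -3.207 -3.702
v 0.101 -4.486 -2.886
v -0.432 -4.42 -2.392
v -0.349 -2.931 -3.375
v 0.247 -4.211 -2.56
v -0.462 -2.735 -2.985
v 0.133 -4.015 -2.17
v -0.792 -2.694 -2.68
v -0.197 -3.974 -1.864
v -1.212 -2.823 -2.576
v -0.616 -4.103 -1.761
v -1.561 -3.074 -2.714
v -0.966 -4.353 -1.898
v -1.707 -3.349 -3.04
v -1.111 -4.629 -2.225
v -1.593 -3.545 -3.43
v -0.998 -4.825 -2.615
v -1.263 -3.586 -3.736
v -0.668 -4.866 -2.92
v -0.844 -3.457 -3.839
v -0.248 -4.737 -3.024
f 1 38 17
f 38 12 41
f 17 41 6
f 38 41 17
f 1 17 13
f 17 6 18
f 13 18 2
f 17 18 13
f 1 13 22
f 13 2 23
f 22 23 8
f 13 23 22
f 1 22 34
f 22 8 37
f 34 37 11
f 22 37 34
f 1 34 38
f 34 11 42
f 38 42 12
f 34 42 38
f 2 18 29
f 18 6 32
f 29 32 10
f 18 32 29
f 6 41 19
f 41 12 40
f 19 40 5
f 41 40 19
f 12 42 39
f 42 11 35
f 39 35 3
f 42 35 39
f 11 37 36
f 37 8 24
f 36 24 7
f 37 24 36
f 8 23 28
f 23 2 25
f 28 25 9
f 23 25 28
f 4 30 16
f 30 10 31
f 16 31 5
f 30 31 16
f 4 16 14
f 16 5 15
f 14 15 3
f 16 15 14
f 4 14 21
f 14 3 20
f 21 20 7
f 14 20 21
f 4 21 26
f 21 7 27
f 26 27 9
f 21 27 26
f 4 26 30
f 26 9 33
f 30 33 10
f 26 33 30
f 5 31 19
f 31 10 32
f 19 32 6
f 31 32 19
f 3 15 39
f 15 5 40
f 39 40 12
f 15 40 39
f 7 20 36
f 20 3 35
f 36 35 11
f 20 35 36
f 9 27 28
f 27 7 24
f 28 24 8
f 27 24 28
f 10 33 29
f 33 9 25
f 29 25 2
f 33 25 29
f 44 46 43
f 47 44 43
f 43 46 45
f 45 47 43
f 44 50 46
f 48 44 47
f 48 50 44
f 46 50 45
f 49 47 45
f 45 50 49
f 49 48 47
f 50 48 49
f 52 51 55
f 52 55 53
f 53 55 56
f 53 56 54
f 55 51 57
f 55 57 56
f 56 57 58
f 56 58 54
f 57 51 59
f 57 59 58
f 58 59 60
f 58 60 54
f 59 51 61
f 59 61 60
f 60 61 62
f 60 62 54
f 61 51 63
f 61 63 62
f 62 63 64
f 62 64 54
f 63 51 65
f 63 65 64
f 64 65 66
f 64 66 54
f 65 51 67
f 65 67 66
f 66 67 68
f 66 68 54
f 67 51 69
f 67 69 68
f 68 69 70
f 68 70 54
f 69 51 71
f 69 71 70
f 70 71 72
f 70 72 54
f 71 51 52
f 71 52 72
f 72 52 53
f 72 53 54



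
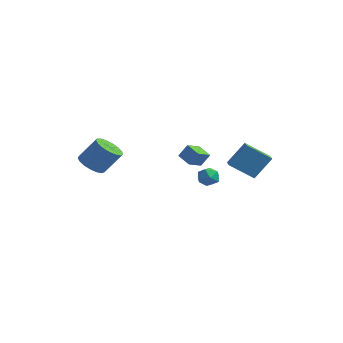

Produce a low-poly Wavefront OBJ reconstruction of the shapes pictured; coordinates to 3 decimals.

v -2.156 -4.214 3.043
v -1.46 -4.943 2.982
v -0.588 -4.236 4.477
v -1.284 -3.506 4.537
v -1.28 -4.588 2.708
v -0.407 -3.88 4.203
v -1.3 -4.147 2.511
v -0.427 -3.439 4.006
v -1.516 -3.722 2.436
v -0.644 -3.014 3.931
v -1.879 -3.409 2.5
v -1.007 -2.701 3.995
v -2.305 -3.28 2.688
v -1.433 -2.572 4.183
v -2.698 -3.366 2.957
v -1.825 -2.658 4.452
v -2.966 -3.646 3.246
v -2.094 -2.938 4.741
v -3.049 -4.056 3.488
v -2.176 -3.348 4.983
v -2.927 -4.502 3.628
v -2.055 -3.794 5.123
v -2.628 -4.882 3.635
v -1.756 -4.174 5.129
v -2.222 -5.109 3.505
v -1.35 -4.402 5
v -1.8 -5.132 3.269
v -0.928 -4.424 4.764
v 2.684 0.371 2.932
v 2.71 -0.739 3.331
v 1.687 0.508 3.376
v 1.713 -0.603 3.775
v 3.127 0.703 3.825
v 3.153 -0.408 4.224
v 2.13 0.839 4.269
v 2.156 -0.271 4.668
v 3.141 2.415 2.558
v 3.735 3.379 4.108
v 2.343 3.169 2.394
v 2.937 4.133 3.945
v 4.343 3.447 1.455
v 4.937 4.411 3.006
v 3.545 4.201 1.292
v 4.139 5.165 2.842
v 0.176 4.015 1.163
v 0.638 4.316 0.527
v 0.262 2.764 0.633
v 0.724 3.065 -0.003
v 1.043 3.04 0.775
v 0.991 3.813 1.103
v -0.091 3.267 0.057
v -0.143 4.04 0.385
v 0.473 3.853 -0.156
v 1.174 3.713 0.288
v -0.274 3.367 0.872
v 0.427 3.227 1.316
f 2 1 5
f 2 5 3
f 3 5 6
f 3 6 4
f 5 1 7
f 5 7 6
f 6 7 8
f 6 8 4
f 7 1 9
f 7 9 8
f 8 9 10
f 8 10 4
f 9 1 11
f 9 11 10
f 10 11 12
f 10 12 4
f 11 1 13
f 11 13 12
f 12 13 14
f 12 14 4
f 13 1 15
f 13 15 14
f 14 15 16
f 14 16 4
f 15 1 17
f 15 17 16
f 16 17 18
f 16 18 4
f 17 1 19
f 17 19 18
f 18 19 20
f 18 20 4
f 19 1 21
f 19 21 20
f 20 21 22
f 20 22 4
f 21 1 23
f 21 23 22
f 22 23 24
f 22 24 4
f 23 1 25
f 23 25 24
f 24 25 26
f 24 26 4
f 25 1 27
f 25 27 26
f 26 27 28
f 26 28 4
f 27 1 2
f 27 2 28
f 28 2 3
f 28 3 4
f 30 32 29
f 33 30 29
f 29 32 31
f 31 33 29
f 30 36 32
f 34 30 33
f 34 36 30
f 32 36 31
f 35 33 31
f 31 36 35
f 35 34 33
f 36 34 35
f 38 40 37
f 41 38 37
f 37 40 39
f 39 41 37
f 38 44 40
f 42 38 41
f 42 44 38
f 40 44 39
f 43 41 39
f 39 44 43
f 43 42 41
f 44 42 43
f 45 56 50
f 45 50 46
f 45 46 52
f 45 52 55
f 45 55 56
f 46 50 54
f 50 56 49
f 56 55 47
f 55 52 51
f 52 46 53
f 48 54 49
f 48 49 47
f 48 47 51
f 48 51 53
f 48 53 54
f 49 54 50
f 47 49 56
f 51 47 55
f 53 51 52
f 54 53 46



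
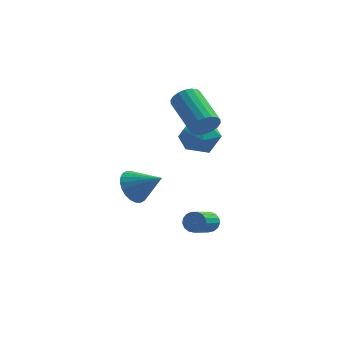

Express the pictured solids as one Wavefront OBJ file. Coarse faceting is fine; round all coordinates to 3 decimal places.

v 3.348 -1.523 -2.545
v 3.675 -1.392 -2.097
v 3.199 -2.625 -1.387
v 2.872 -2.757 -1.835
v 3.437 -1.269 -2.043
v 2.962 -2.502 -1.333
v 3.179 -1.205 -2.103
v 2.704 -2.438 -1.394
v 2.96 -1.213 -2.265
v 2.484 -2.446 -1.556
v 2.829 -1.293 -2.491
v 2.354 -2.526 -1.782
v 2.817 -1.425 -2.729
v 2.342 -2.659 -2.02
v 2.927 -1.58 -2.925
v 2.452 -2.814 -2.216
v 3.133 -1.722 -3.034
v 2.658 -2.955 -2.324
v 3.388 -1.819 -3.031
v 2.913 -3.052 -2.321
v 3.634 -1.847 -2.916
v 3.159 -3.081 -2.206
v 3.814 -1.802 -2.716
v 3.339 -3.035 -2.007
v 3.888 -1.693 -2.477
v 3.413 -2.926 -1.768
v 3.837 -1.545 -2.254
v 3.362 -2.778 -1.544
v 2.147 2.02 1.958
v 3.195 2.196 1.7
v 2.085 0.684 0.8
v 3.133 0.86 0.542
v 2.872 0.465 1.528
v 2.91 1.291 2.243
v 2.37 1.589 0.257
v 2.408 2.415 0.972
v 3.333 1.929 0.648
v 3.643 1.235 1.433
v 1.637 1.645 1.067
v 1.947 0.951 1.852
v 3.06 -0.167 2.8
v 3.568 -0.115 3.336
v 2.487 1.56 4.196
v 1.98 1.507 3.66
v 3.688 0.083 3.102
v 2.607 1.757 3.961
v 3.684 0.231 2.808
v 2.603 1.906 3.667
v 3.556 0.301 2.512
v 2.476 1.975 3.372
v 3.33 0.277 2.274
v 2.25 1.952 3.133
v 3.051 0.166 2.14
v 1.97 1.84 2.999
v 2.773 -0.011 2.136
v 1.693 1.663 2.996
v 2.553 -0.22 2.264
v 1.472 1.455 3.124
v 2.433 -0.417 2.499
v 1.352 1.257 3.358
v 2.437 -0.566 2.793
v 1.356 1.109 3.652
v 2.564 -0.635 3.088
v 1.484 1.039 3.948
v 2.79 -0.612 3.327
v 1.71 1.063 4.186
v 3.07 -0.5 3.461
v 1.989 1.174 4.32
v 3.347 -0.323 3.464
v 2.267 1.351 4.324
v 0.393 -3.801 0.821
v 0.864 -3.919 0.064
v 1.647 -4.159 1.659
v 0.92 -3.578 0.127
v 0.895 -3.271 0.295
v 0.794 -3.045 0.544
v 0.632 -2.933 0.835
v 0.433 -2.954 1.123
v 0.228 -3.104 1.366
v 0.049 -3.36 1.526
v -0.079 -3.683 1.579
v -0.134 -4.024 1.516
v -0.11 -4.331 1.348
v -0.008 -4.557 1.099
v 0.154 -4.669 0.808
v 0.353 -4.648 0.519
v 0.557 -4.498 0.277
v 0.737 -4.242 0.117
f 2 1 5
f 2 5 3
f 3 5 6
f 3 6 4
f 5 1 7
f 5 7 6
f 6 7 8
f 6 8 4
f 7 1 9
f 7 9 8
f 8 9 10
f 8 10 4
f 9 1 11
f 9 11 10
f 10 11 12
f 10 12 4
f 11 1 13
f 11 13 12
f 12 13 14
f 12 14 4
f 13 1 15
f 13 15 14
f 14 15 16
f 14 16 4
f 15 1 17
f 15 17 16
f 16 17 18
f 16 18 4
f 17 1 19
f 17 19 18
f 18 19 20
f 18 20 4
f 19 1 21
f 19 21 20
f 20 21 22
f 20 22 4
f 21 1 23
f 21 23 22
f 22 23 24
f 22 24 4
f 23 1 25
f 23 25 24
f 24 25 26
f 24 26 4
f 25 1 27
f 25 27 26
f 26 27 28
f 26 28 4
f 27 1 2
f 27 2 28
f 28 2 3
f 28 3 4
f 29 40 34
f 29 34 30
f 29 30 36
f 29 36 39
f 29 39 40
f 30 34 38
f 34 40 33
f 40 39 31
f 39 36 35
f 36 30 37
f 32 38 33
f 32 33 31
f 32 31 35
f 32 35 37
f 32 37 38
f 33 38 34
f 31 33 40
f 35 31 39
f 37 35 36
f 38 37 30
f 42 41 45
f 42 45 43
f 43 45 46
f 43 46 44
f 45 41 47
f 45 47 46
f 46 47 48
f 46 48 44
f 47 41 49
f 47 49 48
f 48 49 50
f 48 50 44
f 49 41 51
f 49 51 50
f 50 51 52
f 50 52 44
f 51 41 53
f 51 53 52
f 52 53 54
f 52 54 44
f 53 41 55
f 53 55 54
f 54 55 56
f 54 56 44
f 55 41 57
f 55 57 56
f 56 57 58
f 56 58 44
f 57 41 59
f 57 59 58
f 58 59 60
f 58 60 44
f 59 41 61
f 59 61 60
f 60 61 62
f 60 62 44
f 61 41 63
f 61 63 62
f 62 63 64
f 62 64 44
f 63 41 65
f 63 65 64
f 64 65 66
f 64 66 44
f 65 41 67
f 65 67 66
f 66 67 68
f 66 68 44
f 67 41 69
f 67 69 68
f 68 69 70
f 68 70 44
f 69 41 42
f 69 42 70
f 70 42 43
f 70 43 44
f 72 71 74
f 72 74 73
f 74 71 75
f 74 75 73
f 75 71 76
f 75 76 73
f 76 71 77
f 76 77 73
f 77 71 78
f 77 78 73
f 78 71 79
f 78 79 73
f 79 71 80
f 79 80 73
f 80 71 81
f 80 81 73
f 81 71 82
f 81 82 73
f 82 71 83
f 82 83 73
f 83 71 84
f 83 84 73
f 84 71 85
f 84 85 73
f 85 71 86
f 85 86 73
f 86 71 87
f 86 87 73
f 87 71 88
f 87 88 73
f 88 71 72
f 88 72 73



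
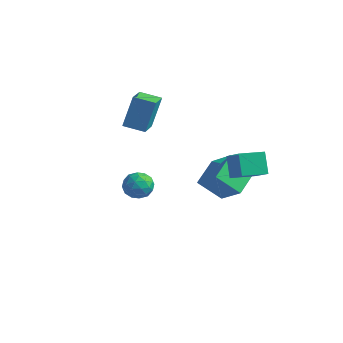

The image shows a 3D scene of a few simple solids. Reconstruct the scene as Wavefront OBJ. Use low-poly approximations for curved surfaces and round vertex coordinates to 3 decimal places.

v -0.001 -2.601 -1.2
v 0.308 -2.244 -0.429
v 1.312 -3.196 -1.451
v 1.621 -2.839 -0.68
v 1.011 -3.507 -0.656
v 0.2 -3.138 -0.501
v 1.42 -2.302 -1.379
v 0.609 -1.933 -1.224
v 1.187 -2.059 -0.539
v 0.934 -2.803 -0.093
v 0.686 -2.637 -1.787
v 0.433 -3.381 -1.341
v 0.038 -2.37 -0.793
v 1.582 -3.07 -1.087
v 1.223 -3.462 -1.074
v 1.405 -3.252 -0.62
v -0.025 -2.896 -0.835
v 0.157 -2.686 -0.382
v 0.57 -3.428 -0.515
v 1.463 -2.754 -1.498
v 1.645 -2.544 -1.045
v 0.215 -2.188 -1.26
v 0.397 -1.978 -0.806
v 1.05 -2.012 -1.365
v 0.737 -2.051 -0.404
v 1.508 -2.401 -0.552
v 1.39 -2.085 -0.962
v 0.913 -1.869 -0.871
v 0.588 -2.489 -0.142
v 1.359 -2.839 -0.289
v 1.001 -3.231 -0.275
v 0.524 -3.015 -0.184
v 1.104 -2.38 -0.207
v 0.261 -2.601 -1.591
v 1.032 -2.951 -1.738
v 1.096 -2.425 -1.696
v 0.619 -2.209 -1.605
v 0.112 -3.039 -1.328
v 0.883 -3.389 -1.476
v 0.707 -3.571 -1.009
v 0.23 -3.355 -0.918
v 0.516 -3.06 -1.673
v 0.822 2.623 -3.848
v 2.308 2.273 -2.541
v 0.605 4.34 -3.14
v 2.091 3.99 -1.833
v 2.029 3.27 -5.047
v 3.515 2.92 -3.74
v 1.812 4.987 -4.339
v 3.298 4.637 -3.032
v 2.456 3.071 -1.234
v 3.764 2.286 -0.051
v 3.335 4.287 -1.398
v 4.643 3.502 -0.216
v 3.117 2.438 -2.384
v 4.425 1.653 -1.202
v 3.996 3.654 -2.549
v 5.304 2.869 -1.366
v -3.053 0.969 0.203
v -2.952 1.818 2.132
v -3.751 2.491 -0.43
v -3.65 3.339 1.5
v -1.83 1.421 -0.06
v -1.729 2.269 1.87
v -2.528 2.942 -0.692
v -2.427 3.791 1.237
f 1 38 17
f 38 12 41
f 17 41 6
f 38 41 17
f 1 17 13
f 17 6 18
f 13 18 2
f 17 18 13
f 1 13 22
f 13 2 23
f 22 23 8
f 13 23 22
f 1 22 34
f 22 8 37
f 34 37 11
f 22 37 34
f 1 34 38
f 34 11 42
f 38 42 12
f 34 42 38
f 2 18 29
f 18 6 32
f 29 32 10
f 18 32 29
f 6 41 19
f 41 12 40
f 19 40 5
f 41 40 19
f 12 42 39
f 42 11 35
f 39 35 3
f 42 35 39
f 11 37 36
f 37 8 24
f 36 24 7
f 37 24 36
f 8 23 28
f 23 2 25
f 28 25 9
f 23 25 28
f 4 30 16
f 30 10 31
f 16 31 5
f 30 31 16
f 4 16 14
f 16 5 15
f 14 15 3
f 16 15 14
f 4 14 21
f 14 3 20
f 21 20 7
f 14 20 21
f 4 21 26
f 21 7 27
f 26 27 9
f 21 27 26
f 4 26 30
f 26 9 33
f 30 33 10
f 26 33 30
f 5 31 19
f 31 10 32
f 19 32 6
f 31 32 19
f 3 15 39
f 15 5 40
f 39 40 12
f 15 40 39
f 7 20 36
f 20 3 35
f 36 35 11
f 20 35 36
f 9 27 28
f 27 7 24
f 28 24 8
f 27 24 28
f 10 33 29
f 33 9 25
f 29 25 2
f 33 25 29
f 44 46 43
f 47 44 43
f 43 46 45
f 45 47 43
f 44 50 46
f 48 44 47
f 48 50 44
f 46 50 45
f 49 47 45
f 45 50 49
f 49 48 47
f 50 48 49
f 52 54 51
f 55 52 51
f 51 54 53
f 53 55 51
f 52 58 54
f 56 52 55
f 56 58 52
f 54 58 53
f 57 55 53
f 53 58 57
f 57 56 55
f 58 56 57
f 60 62 59
f 63 60 59
f 59 62 61
f 61 63 59
f 60 66 62
f 64 60 63
f 64 66 60
f 62 66 61
f 65 63 61
f 61 66 65
f 65 64 63
f 66 64 65



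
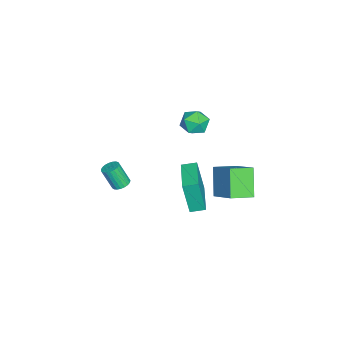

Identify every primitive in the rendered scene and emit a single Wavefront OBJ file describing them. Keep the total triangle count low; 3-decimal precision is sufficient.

v 0.628 0.898 -2.336
v 0.564 0.475 -0.25
v 0.413 1.725 -2.175
v 0.348 1.302 -0.088
v 2.672 1.398 -2.172
v 2.607 0.975 -0.085
v 2.456 2.225 -2.01
v 2.392 1.802 0.076
v -0.488 1.304 3.532
v 0.128 1.921 3.575
v 0.472 0.379 3.065
v 1.088 0.996 3.108
v 0.739 0.676 3.841
v 0.146 1.248 4.13
v 0.454 1.052 2.51
v -0.139 1.624 2.799
v 0.71 1.766 2.943
v 0.886 1.533 3.766
v -0.286 0.767 2.874
v -0.11 0.534 3.697
v 0.401 -2.879 -2.782
v 0.861 -3.163 -2.883
v 0.759 -3.785 -1.599
v 0.299 -3.501 -1.498
v 0.943 -2.973 -2.784
v 0.841 -3.596 -1.501
v 0.931 -2.767 -2.686
v 0.829 -3.39 -1.402
v 0.827 -2.581 -2.603
v 0.725 -3.203 -1.32
v 0.65 -2.446 -2.552
v 0.548 -3.068 -1.268
v 0.43 -2.386 -2.54
v 0.328 -3.008 -1.257
v 0.204 -2.411 -2.57
v 0.103 -3.033 -1.287
v 0.013 -2.517 -2.637
v -0.089 -3.139 -1.353
v -0.111 -2.685 -2.729
v -0.213 -3.308 -1.445
v -0.147 -2.888 -2.829
v -0.249 -3.51 -1.546
v -0.088 -3.088 -2.922
v -0.19 -3.711 -1.639
v 0.056 -3.253 -2.99
v -0.046 -3.875 -1.707
v 0.259 -3.352 -3.023
v 0.157 -3.975 -1.739
v 0.487 -3.37 -3.013
v 0.385 -3.993 -1.73
v 0.7 -3.303 -2.964
v 0.598 -3.926 -1.68
v 2.662 2.667 -0.52
v 1.523 2.403 0.861
v 1.925 3.778 -0.915
v 0.786 3.514 0.467
v 3.714 3.746 0.553
v 2.575 3.482 1.935
v 2.977 4.857 0.159
v 1.838 4.593 1.54
f 2 4 1
f 5 2 1
f 1 4 3
f 3 5 1
f 2 8 4
f 6 2 5
f 6 8 2
f 4 8 3
f 7 5 3
f 3 8 7
f 7 6 5
f 8 6 7
f 9 20 14
f 9 14 10
f 9 10 16
f 9 16 19
f 9 19 20
f 10 14 18
f 14 20 13
f 20 19 11
f 19 16 15
f 16 10 17
f 12 18 13
f 12 13 11
f 12 11 15
f 12 15 17
f 12 17 18
f 13 18 14
f 11 13 20
f 15 11 19
f 17 15 16
f 18 17 10
f 22 21 25
f 22 25 23
f 23 25 26
f 23 26 24
f 25 21 27
f 25 27 26
f 26 27 28
f 26 28 24
f 27 21 29
f 27 29 28
f 28 29 30
f 28 30 24
f 29 21 31
f 29 31 30
f 30 31 32
f 30 32 24
f 31 21 33
f 31 33 32
f 32 33 34
f 32 34 24
f 33 21 35
f 33 35 34
f 34 35 36
f 34 36 24
f 35 21 37
f 35 37 36
f 36 37 38
f 36 38 24
f 37 21 39
f 37 39 38
f 38 39 40
f 38 40 24
f 39 21 41
f 39 41 40
f 40 41 42
f 40 42 24
f 41 21 43
f 41 43 42
f 42 43 44
f 42 44 24
f 43 21 45
f 43 45 44
f 44 45 46
f 44 46 24
f 45 21 47
f 45 47 46
f 46 47 48
f 46 48 24
f 47 21 49
f 47 49 48
f 48 49 50
f 48 50 24
f 49 21 51
f 49 51 50
f 50 51 52
f 50 52 24
f 51 21 22
f 51 22 52
f 52 22 23
f 52 23 24
f 54 56 53
f 57 54 53
f 53 56 55
f 55 57 53
f 54 60 56
f 58 54 57
f 58 60 54
f 56 60 55
f 59 57 55
f 55 60 59
f 59 58 57
f 60 58 59



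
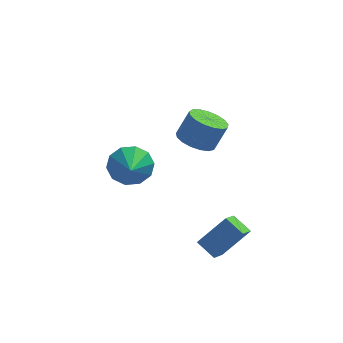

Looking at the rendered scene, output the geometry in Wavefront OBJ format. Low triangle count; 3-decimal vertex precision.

v 3.825 -0.864 -3.494
v 3.512 -1.681 -2.97
v 3.146 -0.309 -3.035
v 2.833 -1.127 -2.511
v 4.927 -0.513 -2.289
v 4.614 -1.331 -1.765
v 4.248 0.041 -1.83
v 3.935 -0.776 -1.306
v -0.089 4.389 -2.354
v 0.654 4.761 -1.779
v 0.009 3.011 -1.586
v 0.111 4.881 -1.495
v -0.508 4.813 -1.539
v -0.967 4.583 -1.894
v -1.09 4.279 -2.424
v -0.831 4.016 -2.928
v -0.289 3.896 -3.213
v 0.33 3.964 -3.169
v 0.789 4.195 -2.814
v 0.913 4.499 -2.283
v 2.694 1.334 1.683
v 3.465 1.377 1.326
v 3.976 1.629 2.461
v 3.206 1.586 2.817
v 3.326 1.759 1.304
v 3.837 2.011 2.439
v 3.042 2.044 1.369
v 3.553 2.295 2.504
v 2.679 2.166 1.505
v 3.19 2.417 2.64
v 2.319 2.097 1.683
v 2.83 2.348 2.818
v 2.045 1.854 1.86
v 2.557 2.105 2.995
v 1.92 1.492 1.996
v 2.432 1.743 3.131
v 1.972 1.093 2.061
v 2.484 1.345 3.196
v 2.19 0.75 2.039
v 2.701 1.002 3.174
v 2.523 0.541 1.935
v 3.035 0.792 3.07
v 2.896 0.514 1.774
v 3.407 0.765 2.909
v 3.222 0.674 1.591
v 3.733 0.925 2.726
v 3.427 0.986 1.429
v 3.939 1.237 2.564
f 2 4 1
f 5 2 1
f 1 4 3
f 3 5 1
f 2 8 4
f 6 2 5
f 6 8 2
f 4 8 3
f 7 5 3
f 3 8 7
f 7 6 5
f 8 6 7
f 10 9 12
f 10 12 11
f 12 9 13
f 12 13 11
f 13 9 14
f 13 14 11
f 14 9 15
f 14 15 11
f 15 9 16
f 15 16 11
f 16 9 17
f 16 17 11
f 17 9 18
f 17 18 11
f 18 9 19
f 18 19 11
f 19 9 20
f 19 20 11
f 20 9 10
f 20 10 11
f 22 21 25
f 22 25 23
f 23 25 26
f 23 26 24
f 25 21 27
f 25 27 26
f 26 27 28
f 26 28 24
f 27 21 29
f 27 29 28
f 28 29 30
f 28 30 24
f 29 21 31
f 29 31 30
f 30 31 32
f 30 32 24
f 31 21 33
f 31 33 32
f 32 33 34
f 32 34 24
f 33 21 35
f 33 35 34
f 34 35 36
f 34 36 24
f 35 21 37
f 35 37 36
f 36 37 38
f 36 38 24
f 37 21 39
f 37 39 38
f 38 39 40
f 38 40 24
f 39 21 41
f 39 41 40
f 40 41 42
f 40 42 24
f 41 21 43
f 41 43 42
f 42 43 44
f 42 44 24
f 43 21 45
f 43 45 44
f 44 45 46
f 44 46 24
f 45 21 47
f 45 47 46
f 46 47 48
f 46 48 24
f 47 21 22
f 47 22 48
f 48 22 23
f 48 23 24



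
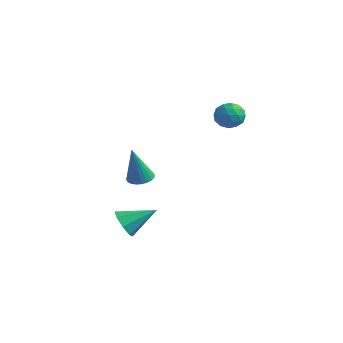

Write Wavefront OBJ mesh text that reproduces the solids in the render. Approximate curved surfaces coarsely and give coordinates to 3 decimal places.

v -3.561 -1.833 0.832
v -2.937 -1.692 0.813
v -3.359 -2.467 2.708
v -3.033 -1.477 0.896
v -3.21 -1.316 0.969
v -3.439 -1.234 1.022
v -3.688 -1.243 1.046
v -3.917 -1.342 1.037
v -4.092 -1.515 0.997
v -4.186 -1.737 0.932
v -4.185 -1.974 0.852
v -4.09 -2.189 0.769
v -3.913 -2.35 0.696
v -3.683 -2.432 0.643
v -3.435 -2.423 0.619
v -3.206 -2.324 0.628
v -3.031 -2.15 0.668
v -2.937 -1.928 0.732
v -2.686 -3.452 -1.312
v -2.327 -3.243 -1.995
v -1.894 -2.248 -0.528
v -2.858 -2.95 -1.91
v -3.288 -2.951 -1.474
v -3.365 -3.246 -0.943
v -3.044 -3.661 -0.628
v -2.513 -3.954 -0.713
v -2.084 -3.953 -1.149
v -2.006 -3.659 -1.68
v -2.731 3.309 3.295
v -2.212 2.802 3.576
v -3.648 2.718 3.924
v -3.129 2.211 4.205
v -3.116 2.953 4.44
v -2.549 3.318 4.051
v -3.311 2.202 3.449
v -2.744 2.567 3.06
v -2.57 2.118 3.671
v -2.449 2.582 4.284
v -3.411 2.938 3.216
v -3.29 3.402 3.829
v -2.391 3.107 3.381
v -3.469 2.413 4.119
v -3.461 2.849 4.258
v -3.156 2.551 4.423
v -2.589 3.411 3.66
v -2.284 3.113 3.825
v -2.815 3.201 4.333
v -3.576 2.407 3.675
v -3.271 2.109 3.84
v -2.704 2.969 3.077
v -2.399 2.671 3.242
v -3.045 2.319 3.167
v -2.296 2.408 3.602
v -2.835 2.06 3.971
v -2.943 2.055 3.527
v -2.609 2.269 3.298
v -2.225 2.68 3.962
v -2.764 2.333 4.331
v -2.757 2.769 4.469
v -2.424 2.984 4.241
v -2.436 2.278 4.018
v -3.096 3.187 3.169
v -3.635 2.84 3.538
v -3.436 2.536 3.259
v -3.103 2.751 3.031
v -3.025 3.46 3.529
v -3.564 3.112 3.898
v -3.251 3.251 4.202
v -2.917 3.465 3.973
v -3.424 3.242 3.482
f 2 1 4
f 2 4 3
f 4 1 5
f 4 5 3
f 5 1 6
f 5 6 3
f 6 1 7
f 6 7 3
f 7 1 8
f 7 8 3
f 8 1 9
f 8 9 3
f 9 1 10
f 9 10 3
f 10 1 11
f 10 11 3
f 11 1 12
f 11 12 3
f 12 1 13
f 12 13 3
f 13 1 14
f 13 14 3
f 14 1 15
f 14 15 3
f 15 1 16
f 15 16 3
f 16 1 17
f 16 17 3
f 17 1 18
f 17 18 3
f 18 1 2
f 18 2 3
f 20 19 22
f 20 22 21
f 22 19 23
f 22 23 21
f 23 19 24
f 23 24 21
f 24 19 25
f 24 25 21
f 25 19 26
f 25 26 21
f 26 19 27
f 26 27 21
f 27 19 28
f 27 28 21
f 28 19 20
f 28 20 21
f 29 66 45
f 66 40 69
f 45 69 34
f 66 69 45
f 29 45 41
f 45 34 46
f 41 46 30
f 45 46 41
f 29 41 50
f 41 30 51
f 50 51 36
f 41 51 50
f 29 50 62
f 50 36 65
f 62 65 39
f 50 65 62
f 29 62 66
f 62 39 70
f 66 70 40
f 62 70 66
f 30 46 57
f 46 34 60
f 57 60 38
f 46 60 57
f 34 69 47
f 69 40 68
f 47 68 33
f 69 68 47
f 40 70 67
f 70 39 63
f 67 63 31
f 70 63 67
f 39 65 64
f 65 36 52
f 64 52 35
f 65 52 64
f 36 51 56
f 51 30 53
f 56 53 37
f 51 53 56
f 32 58 44
f 58 38 59
f 44 59 33
f 58 59 44
f 32 44 42
f 44 33 43
f 42 43 31
f 44 43 42
f 32 42 49
f 42 31 48
f 49 48 35
f 42 48 49
f 32 49 54
f 49 35 55
f 54 55 37
f 49 55 54
f 32 54 58
f 54 37 61
f 58 61 38
f 54 61 58
f 33 59 47
f 59 38 60
f 47 60 34
f 59 60 47
f 31 43 67
f 43 33 68
f 67 68 40
f 43 68 67
f 35 48 64
f 48 31 63
f 64 63 39
f 48 63 64
f 37 55 56
f 55 35 52
f 56 52 36
f 55 52 56
f 38 61 57
f 61 37 53
f 57 53 30
f 61 53 57



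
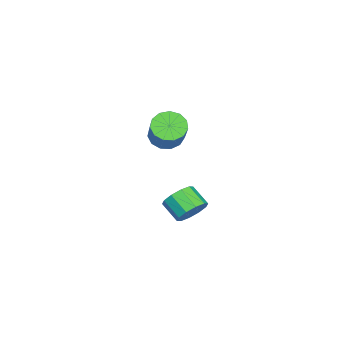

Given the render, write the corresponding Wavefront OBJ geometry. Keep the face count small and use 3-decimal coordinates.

v -1.925 2.104 1.549
v -1.322 1.528 1.186
v 0.029 2.021 2.647
v -0.575 2.596 3.011
v -1.243 1.981 0.96
v 0.108 2.474 2.421
v -1.381 2.474 0.921
v -0.03 2.966 2.382
v -1.691 2.848 1.082
v -0.341 3.341 2.543
v -2.076 2.987 1.391
v -0.726 3.48 2.852
v -2.413 2.845 1.75
v -1.063 3.338 3.212
v -2.595 2.467 2.046
v -1.245 2.96 3.507
v -2.565 1.975 2.184
v -1.214 2.467 3.645
v -2.331 1.523 2.12
v -0.98 2.015 3.582
v -1.969 1.255 1.875
v -0.618 1.748 3.337
v -1.592 1.257 1.527
v -0.242 1.75 2.988
v -1.798 3.461 -3.727
v -1.305 2.796 -4.151
v -1.909 1.894 -3.436
v -2.402 2.559 -3.013
v -1.012 2.967 -3.687
v -1.615 2.064 -2.973
v -1.018 3.326 -3.239
v -1.622 2.424 -2.524
v -1.323 3.738 -2.977
v -1.927 2.835 -2.262
v -1.809 4.043 -3.002
v -2.413 3.14 -2.287
v -2.291 4.126 -3.304
v -2.895 3.224 -2.589
v -2.585 3.956 -3.767
v -3.188 3.053 -3.053
v -2.578 3.596 -4.216
v -3.182 2.694 -3.501
v -2.273 3.185 -4.478
v -2.877 2.282 -3.763
v -1.787 2.88 -4.453
v -2.391 1.977 -3.738
f 2 1 5
f 2 5 3
f 3 5 6
f 3 6 4
f 5 1 7
f 5 7 6
f 6 7 8
f 6 8 4
f 7 1 9
f 7 9 8
f 8 9 10
f 8 10 4
f 9 1 11
f 9 11 10
f 10 11 12
f 10 12 4
f 11 1 13
f 11 13 12
f 12 13 14
f 12 14 4
f 13 1 15
f 13 15 14
f 14 15 16
f 14 16 4
f 15 1 17
f 15 17 16
f 16 17 18
f 16 18 4
f 17 1 19
f 17 19 18
f 18 19 20
f 18 20 4
f 19 1 21
f 19 21 20
f 20 21 22
f 20 22 4
f 21 1 23
f 21 23 22
f 22 23 24
f 22 24 4
f 23 1 2
f 23 2 24
f 24 2 3
f 24 3 4
f 26 25 29
f 26 29 27
f 27 29 30
f 27 30 28
f 29 25 31
f 29 31 30
f 30 31 32
f 30 32 28
f 31 25 33
f 31 33 32
f 32 33 34
f 32 34 28
f 33 25 35
f 33 35 34
f 34 35 36
f 34 36 28
f 35 25 37
f 35 37 36
f 36 37 38
f 36 38 28
f 37 25 39
f 37 39 38
f 38 39 40
f 38 40 28
f 39 25 41
f 39 41 40
f 40 41 42
f 40 42 28
f 41 25 43
f 41 43 42
f 42 43 44
f 42 44 28
f 43 25 45
f 43 45 44
f 44 45 46
f 44 46 28
f 45 25 26
f 45 26 46
f 46 26 27
f 46 27 28



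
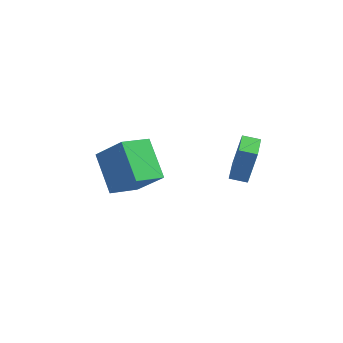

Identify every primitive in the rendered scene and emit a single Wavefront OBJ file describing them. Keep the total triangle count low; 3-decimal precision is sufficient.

v 1.903 -0.171 -0.719
v 2.27 -0.029 1.089
v 1.387 1.109 -0.715
v 1.754 1.251 1.093
v 2.646 0.129 -0.893
v 3.013 0.271 0.915
v 2.13 1.409 -0.889
v 2.497 1.551 0.919
v -4.124 -1.09 -0.756
v -2.693 -1.253 0.646
v -3.568 0.264 -1.166
v -2.137 0.101 0.236
v -2.823 -2.061 -2.196
v -1.392 -2.224 -0.794
v -2.267 -0.707 -2.606
v -0.836 -0.87 -1.204
f 2 4 1
f 5 2 1
f 1 4 3
f 3 5 1
f 2 8 4
f 6 2 5
f 6 8 2
f 4 8 3
f 7 5 3
f 3 8 7
f 7 6 5
f 8 6 7
f 10 12 9
f 13 10 9
f 9 12 11
f 11 13 9
f 10 16 12
f 14 10 13
f 14 16 10
f 12 16 11
f 15 13 11
f 11 16 15
f 15 14 13
f 16 14 15

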